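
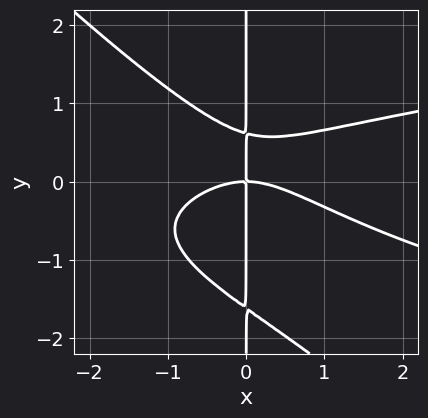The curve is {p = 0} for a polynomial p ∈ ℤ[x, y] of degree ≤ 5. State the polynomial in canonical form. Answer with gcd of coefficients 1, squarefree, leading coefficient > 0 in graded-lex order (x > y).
The degree is 4 — the shape is more complex than any degree-3 curve.
Checking where it meets the axes: it crosses the x-axis at the gridline x = 0; every point of the y-axis in the box is on the curve.
Solving for integer coefficients yields p as stated.

2*x^2*y^2 + 2*x*y^3 - x^3 + 2*x*y^2 - 2*x*y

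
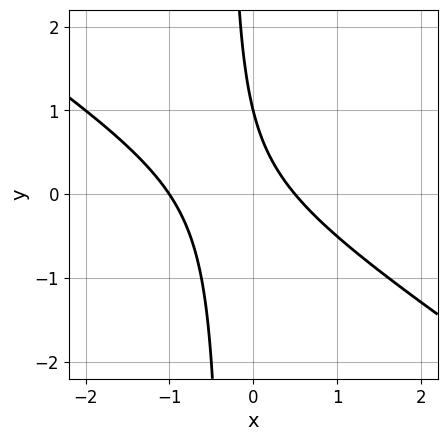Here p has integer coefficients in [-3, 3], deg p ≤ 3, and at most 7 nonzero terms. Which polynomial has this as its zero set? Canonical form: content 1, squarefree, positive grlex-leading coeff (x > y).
2*x^2 + 3*x*y + x + y - 1

First, deg p = 2.
Then, reading off the gridlines: it crosses the x-axis at the gridline x = -1; it meets the y-axis at y = 1 (among the integer gridlines).
Finally, the integer polynomial consistent with all of this is the stated p.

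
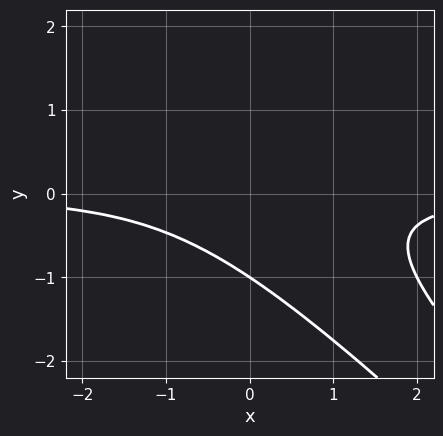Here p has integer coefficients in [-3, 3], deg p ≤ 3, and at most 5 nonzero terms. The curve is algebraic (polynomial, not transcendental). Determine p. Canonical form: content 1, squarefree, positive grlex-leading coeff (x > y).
(a) The degree is 3 — the shape is more complex than any degree-2 curve.
(b) Observable constraints: one y-axis crossing is at y = -1; the curve avoids every integer x-axis point in the box.
(c) Together with the visible shape, these determine p as stated.

x^2*y + 2*x*y^2 + y^3 + 1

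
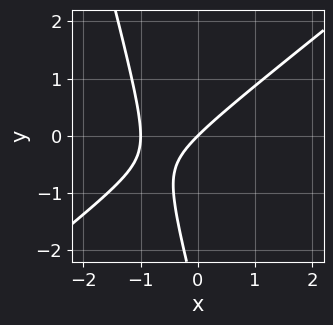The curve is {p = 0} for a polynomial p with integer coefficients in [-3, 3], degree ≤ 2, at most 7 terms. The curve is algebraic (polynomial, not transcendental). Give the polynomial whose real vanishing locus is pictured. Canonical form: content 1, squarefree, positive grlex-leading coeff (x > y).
3*x^2 - 3*x*y - y^2 + 3*x - 3*y

First, degree: the shape is more complex than any degree-1 curve, so deg p = 2.
Next, observable constraints: it crosses the y-axis at the gridline y = 0; among the integer gridlines, it crosses the x-axis at x ∈ {-1, 0}.
Finally, these observations pin down the coefficients.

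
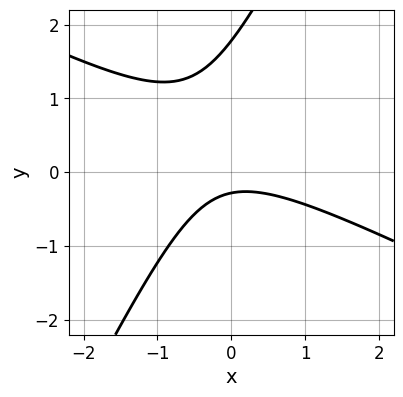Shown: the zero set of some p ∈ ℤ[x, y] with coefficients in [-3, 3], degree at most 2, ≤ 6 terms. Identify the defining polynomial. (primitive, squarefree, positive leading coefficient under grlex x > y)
First, the degree is 2 — the shape is more complex than any degree-1 curve.
Then, from the visible intercepts: it misses every integer gridline on the x-axis.
Finally, the integer polynomial consistent with all of this is the stated p.

2*x^2 + 3*x*y - 2*y^2 + 3*y + 1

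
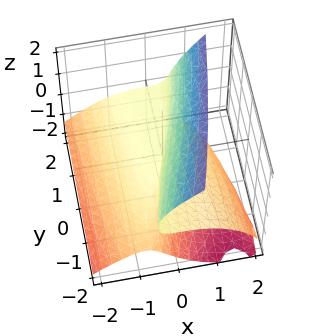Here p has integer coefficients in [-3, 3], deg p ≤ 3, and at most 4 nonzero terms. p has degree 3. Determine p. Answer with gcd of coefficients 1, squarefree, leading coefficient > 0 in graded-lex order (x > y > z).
x^3 - z^3 + 3*x*z - y*z

1. The degree is 3 — no degree-2 surface has this shape.
2. From the visible intercepts: every point of the y-axis in the box is on the surface; it crosses the x-axis at the gridline x = 0; it crosses the z-axis at the gridline z = 0.
3. These observations pin down the coefficients.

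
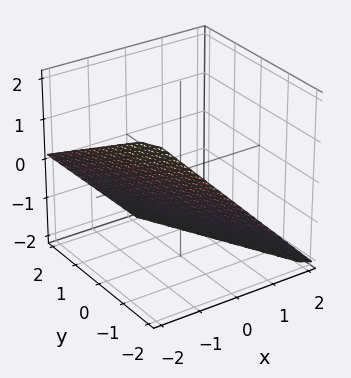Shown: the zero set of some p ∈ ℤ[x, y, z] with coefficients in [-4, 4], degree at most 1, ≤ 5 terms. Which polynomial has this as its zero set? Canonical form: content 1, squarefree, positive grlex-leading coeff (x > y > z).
2*x + y + 2*z + 2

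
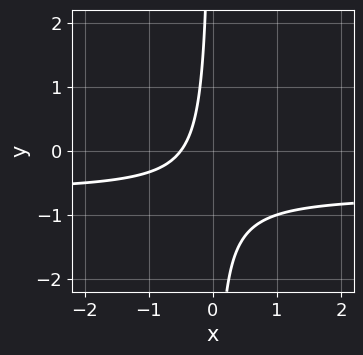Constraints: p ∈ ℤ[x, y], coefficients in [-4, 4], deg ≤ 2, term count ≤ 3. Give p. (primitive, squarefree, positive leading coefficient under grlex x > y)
(a) Degree: the shape is more complex than any degree-1 curve, so deg p = 2.
(b) Checking where it meets the axes: it misses every integer gridline on the y-axis.
(c) Putting this together gives p.

3*x*y + 2*x + 1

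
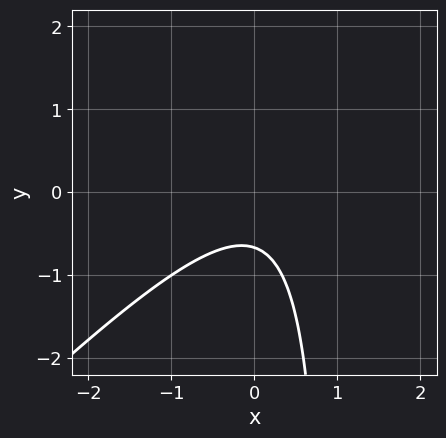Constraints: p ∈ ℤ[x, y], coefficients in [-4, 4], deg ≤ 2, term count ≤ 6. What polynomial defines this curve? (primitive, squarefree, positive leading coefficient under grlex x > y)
3*x^2 - 3*x*y - x + 3*y + 2

The degree is 2 — a generic line meets the curve in up to 2 points.
From the visible intercepts: it misses every integer gridline on the x-axis.
These observations pin down the coefficients.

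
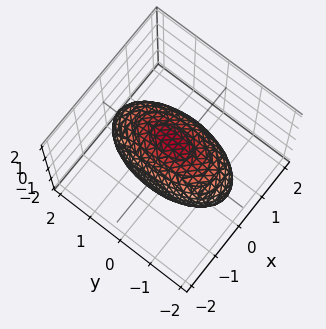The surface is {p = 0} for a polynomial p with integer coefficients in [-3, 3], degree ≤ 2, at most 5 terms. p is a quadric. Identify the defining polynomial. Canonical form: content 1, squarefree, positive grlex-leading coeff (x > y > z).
1. deg p = 2.
2. Symmetries: it's symmetric under x → −x, forcing even powers of x; mirror symmetry y ↦ −y ⇒ only even powers of y; it's symmetric under z → −z, forcing even powers of z.
3. Observable constraints: among the integer gridlines, it crosses the x-axis at x ∈ {-1, 1}.
4. Putting this together gives p.

3*x^2 + y^2 + 2*z^2 - 3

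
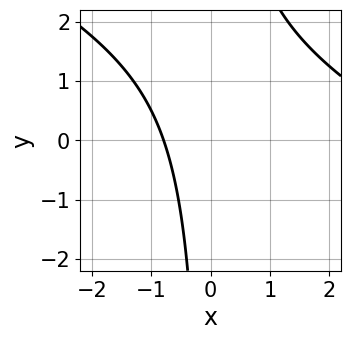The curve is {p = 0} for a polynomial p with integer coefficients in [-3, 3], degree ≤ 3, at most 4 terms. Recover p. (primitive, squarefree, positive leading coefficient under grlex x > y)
(a) deg p = 2.
(b) From the axis intercepts and sections: no y-intercept at any integer in the box.
(c) Matching integer coefficients to the picture gives p.

x^2 + 2*x*y - 3*x - 3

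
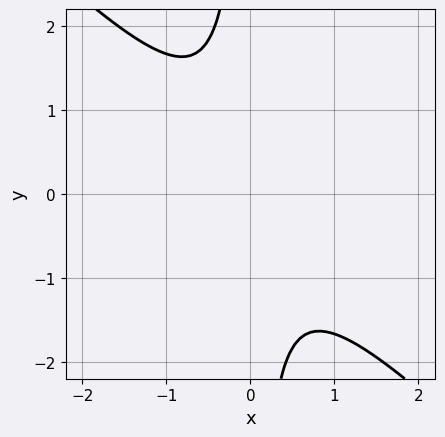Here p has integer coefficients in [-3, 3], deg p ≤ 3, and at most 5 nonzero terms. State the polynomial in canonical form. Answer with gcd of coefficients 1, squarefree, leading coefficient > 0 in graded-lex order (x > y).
(a) Degree: a generic line meets the curve in up to 2 points, so deg p = 2.
(b) Against the integer gridlines: the curve avoids every integer x-axis point in the box; it misses every integer gridline on the y-axis.
(c) These observations pin down the coefficients.

3*x^2 + 3*x*y + 2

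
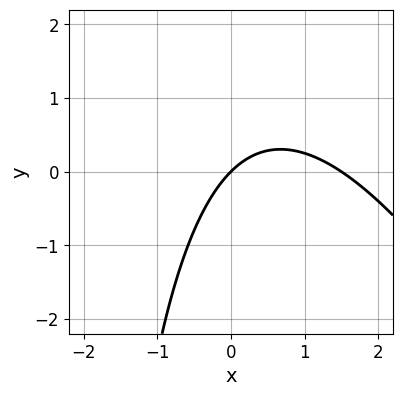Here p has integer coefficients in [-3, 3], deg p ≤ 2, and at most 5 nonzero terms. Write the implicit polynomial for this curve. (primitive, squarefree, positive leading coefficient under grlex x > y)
2*x^2 + x*y - 3*x + 3*y

The degree is 2 — the shape is more complex than any degree-1 curve.
Checking where it meets the axes: it crosses the x-axis at the gridline x = 0; it crosses the y-axis at the gridline y = 0.
Putting this together gives p.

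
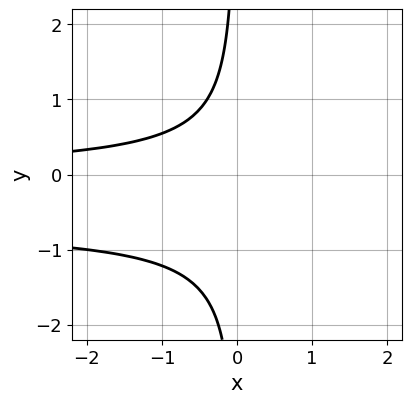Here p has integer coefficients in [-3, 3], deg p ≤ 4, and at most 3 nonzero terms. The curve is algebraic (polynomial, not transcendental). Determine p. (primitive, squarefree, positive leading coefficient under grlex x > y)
3*x*y^2 + 2*x*y + 2

The degree is 3 — the shape is more complex than any degree-2 curve.
Against the integer gridlines: it misses every integer gridline on the x-axis; no y-intercept at any integer in the box.
These observations pin down the coefficients.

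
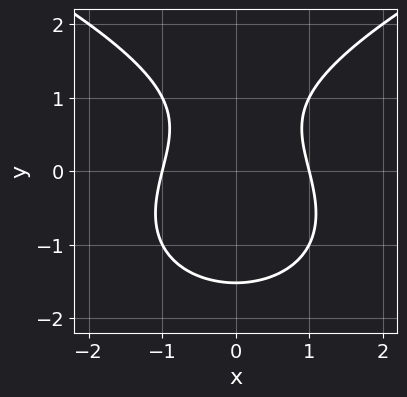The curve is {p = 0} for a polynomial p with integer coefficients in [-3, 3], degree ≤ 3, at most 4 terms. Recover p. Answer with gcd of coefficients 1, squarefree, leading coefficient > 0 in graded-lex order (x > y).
y^3 - 2*x^2 - y + 2

(a) deg p = 3.
(b) Symmetries: it's symmetric under x → −x, forcing even powers of x.
(c) Reading off the gridlines: among the integer gridlines, it crosses the x-axis at x ∈ {-1, 1}.
(d) Putting this together gives p.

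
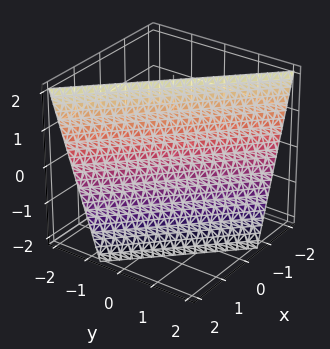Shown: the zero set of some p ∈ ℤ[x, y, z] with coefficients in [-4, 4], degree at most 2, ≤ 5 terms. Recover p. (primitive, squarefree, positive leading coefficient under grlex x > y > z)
(a) deg p = 1. The surface is flat (a plane).
(b) From the axis intercepts and sections: it meets the z-axis at z = 2 (among the integer gridlines).
(c) Matching integer coefficients to the picture gives p.

3*x + 3*y + z - 2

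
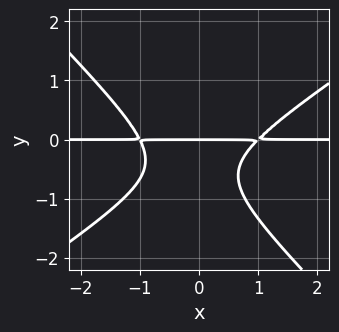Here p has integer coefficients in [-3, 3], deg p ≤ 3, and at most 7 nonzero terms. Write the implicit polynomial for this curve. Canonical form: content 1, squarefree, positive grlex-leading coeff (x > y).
2*x^2*y - x*y^2 - 3*y^3 - 3*y^2 - 2*y

Degree: no degree-2 curve has this shape, so deg p = 3.
Reading off the gridlines: the visible x-axis segment lies entirely on the curve; it crosses the y-axis at the gridline y = 0.
Solving for integer coefficients yields p as stated.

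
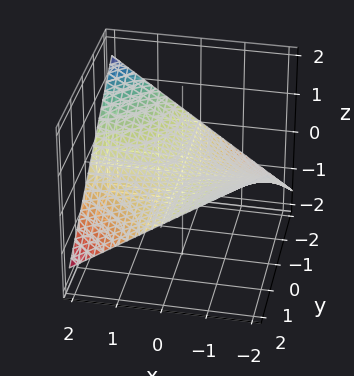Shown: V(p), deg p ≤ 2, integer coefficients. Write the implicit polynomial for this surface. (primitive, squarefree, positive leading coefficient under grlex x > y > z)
x*y + 3*z

1. Degree: a hyperbolic paraboloid; a quadric, so deg p = 2.
2. From the axis intercepts and sections: the visible y-axis segment lies entirely on the surface; it crosses the z-axis at the gridline z = 0; every point of the x-axis in the box is on the surface.
3. The integer polynomial consistent with all of this is the stated p.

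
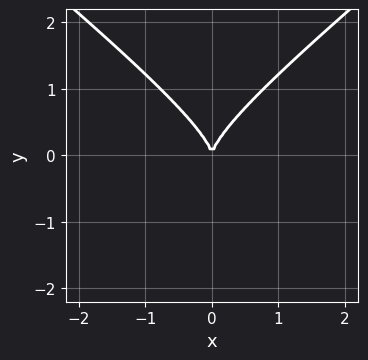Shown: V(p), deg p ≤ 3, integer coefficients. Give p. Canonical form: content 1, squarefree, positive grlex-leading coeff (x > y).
2*x^2*y - 3*y^3 + 3*x^2

First, deg p = 3. The shape is more complex than any degree-2 curve.
Next, symmetries: mirror symmetry x ↦ −x ⇒ only even powers of x.
Then, against the integer gridlines: it crosses the x-axis at the gridline x = 0; it crosses the y-axis at the gridline y = 0.
Finally, solving for integer coefficients yields p as stated.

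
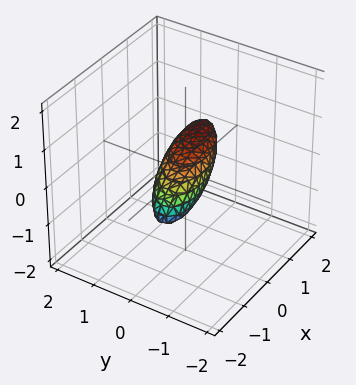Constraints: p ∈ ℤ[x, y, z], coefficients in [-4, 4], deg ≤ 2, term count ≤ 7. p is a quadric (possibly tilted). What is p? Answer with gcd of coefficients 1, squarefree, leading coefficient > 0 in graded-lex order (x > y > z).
x^2 - x*y - 2*x*z + 3*y^2 + 3*z^2 - 1

deg p = 2.
From the visible intercepts: the x-axis gridline crossings are at x ∈ {-1, 1}.
The integer polynomial consistent with all of this is the stated p.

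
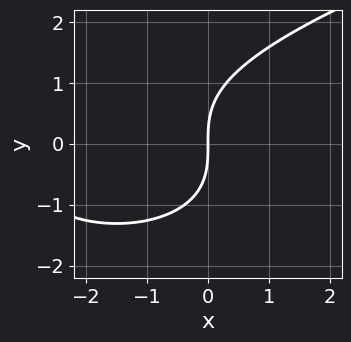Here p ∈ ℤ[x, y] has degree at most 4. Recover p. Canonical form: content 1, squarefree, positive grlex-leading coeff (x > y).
First, the degree is 3 — a generic line meets the curve in up to 3 points.
Next, observable constraints: it crosses the y-axis at the gridline y = 0; it crosses the x-axis at the gridline x = 0.
Finally, putting this together gives p.

y^3 - x^2 - 3*x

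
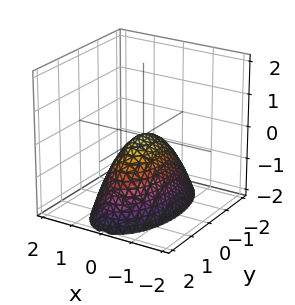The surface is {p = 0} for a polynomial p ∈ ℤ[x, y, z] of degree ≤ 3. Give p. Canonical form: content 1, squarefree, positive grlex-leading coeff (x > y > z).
3*x^2 + y^2 + 2*z

(a) Degree: a paraboloid; a quadric, so deg p = 2.
(b) Symmetries: it's symmetric under y → −y, forcing even powers of y; mirror symmetry x ↦ −x ⇒ only even powers of x.
(c) From the axis intercepts and sections: it meets the z-axis at z = 0 (among the integer gridlines); it meets the y-axis at y = 0 (among the integer gridlines); it crosses the x-axis at the gridline x = 0.
(d) The integer polynomial consistent with all of this is the stated p.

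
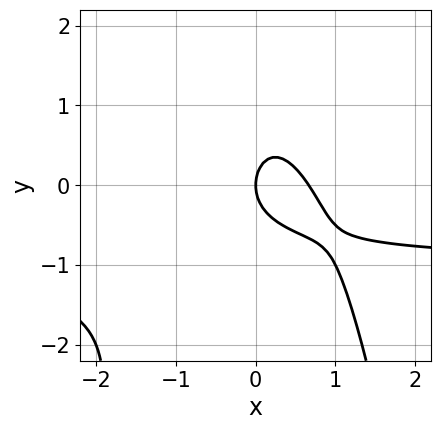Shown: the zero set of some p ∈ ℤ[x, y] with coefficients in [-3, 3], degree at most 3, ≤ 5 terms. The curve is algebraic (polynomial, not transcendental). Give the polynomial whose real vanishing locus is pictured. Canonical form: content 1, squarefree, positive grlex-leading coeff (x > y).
The degree is 3 — a generic line meets the curve in up to 3 points.
From the visible intercepts: one x-axis crossing is at x = 0; one y-axis crossing is at y = 0.
These observations pin down the coefficients.

3*x^2*y + 3*x^2 + 2*y^2 - 2*x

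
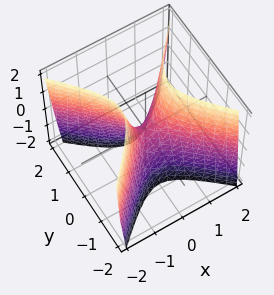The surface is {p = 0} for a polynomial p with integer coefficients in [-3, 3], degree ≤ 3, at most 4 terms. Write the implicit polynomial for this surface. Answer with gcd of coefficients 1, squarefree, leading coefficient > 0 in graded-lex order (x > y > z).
3*x^2 - 3*y^2 - z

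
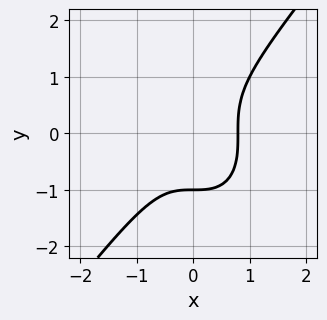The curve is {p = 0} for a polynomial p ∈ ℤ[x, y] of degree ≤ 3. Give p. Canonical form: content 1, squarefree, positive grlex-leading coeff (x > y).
2*x^3 - y^3 - 1

(a) Degree: the shape is more complex than any degree-2 curve, so deg p = 3.
(b) Observable constraints: it crosses the y-axis at the gridline y = -1.
(c) Together with the visible shape, these determine p as stated.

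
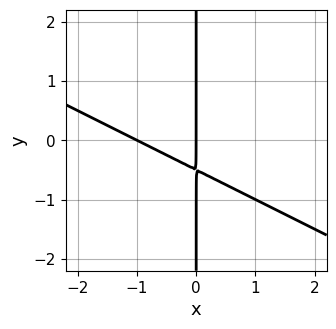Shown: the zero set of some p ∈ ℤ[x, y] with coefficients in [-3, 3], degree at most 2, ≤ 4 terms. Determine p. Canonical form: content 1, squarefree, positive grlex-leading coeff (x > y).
x^2 + 2*x*y + x

deg p = 2. A generic line meets the curve in up to 2 points.
From the visible intercepts: the visible y-axis segment lies entirely on the curve; among the integer gridlines, it crosses the x-axis at x ∈ {-1, 0}.
Putting this together gives p.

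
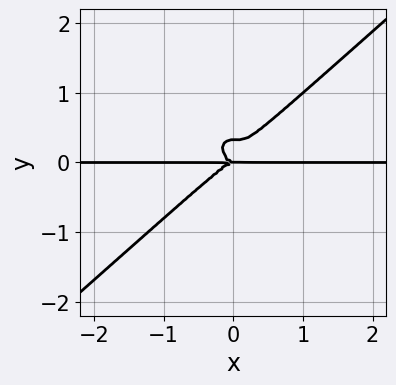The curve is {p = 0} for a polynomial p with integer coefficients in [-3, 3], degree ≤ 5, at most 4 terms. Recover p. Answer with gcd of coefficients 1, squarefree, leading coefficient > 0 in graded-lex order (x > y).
3*x^3*y - x^2*y^2 - 3*y^4 + y^3

Degree: the shape is more complex than any degree-3 curve, so deg p = 4.
Against the integer gridlines: the visible x-axis segment lies entirely on the curve; one y-axis crossing is at y = 0.
Together with the visible shape, these determine p as stated.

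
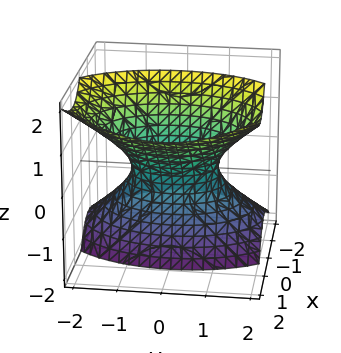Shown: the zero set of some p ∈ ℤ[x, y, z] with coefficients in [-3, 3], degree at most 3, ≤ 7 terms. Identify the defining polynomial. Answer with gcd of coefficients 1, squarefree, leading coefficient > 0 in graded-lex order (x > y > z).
deg p = 2. A generic line meets the surface in up to 2 points.
Reading off the gridlines: the y-axis gridline crossings are at y ∈ {-1, 1}; it misses every integer gridline on the z-axis.
The integer polynomial consistent with all of this is the stated p.

2*x^2 - 2*x*z + y^2 - z^2 - 1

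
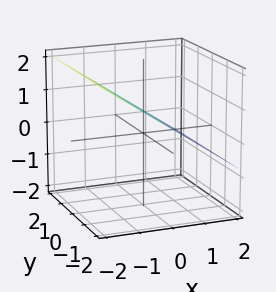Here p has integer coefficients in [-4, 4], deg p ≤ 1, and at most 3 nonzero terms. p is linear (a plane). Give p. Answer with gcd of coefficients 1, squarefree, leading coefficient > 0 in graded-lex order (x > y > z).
2*x + 3*z - 2

First, degree: the surface is flat (a plane), so deg p = 1.
Then, from the visible intercepts: it meets the x-axis at x = 1 (among the integer gridlines); the surface avoids every integer y-axis point in the box.
Finally, solving for integer coefficients yields p as stated.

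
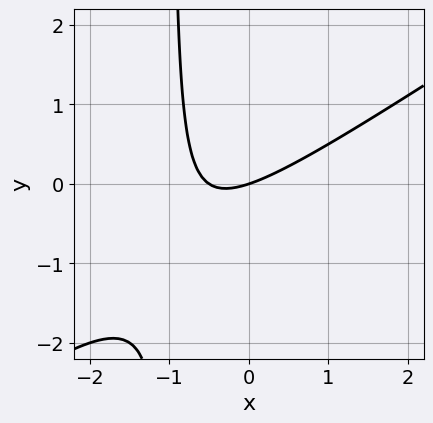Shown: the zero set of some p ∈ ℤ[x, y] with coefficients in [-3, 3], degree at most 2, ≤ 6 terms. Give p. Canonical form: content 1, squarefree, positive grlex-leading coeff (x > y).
2*x^2 - 3*x*y + x - 3*y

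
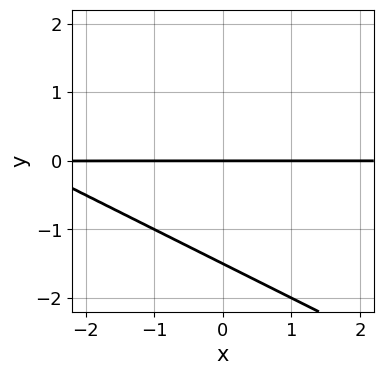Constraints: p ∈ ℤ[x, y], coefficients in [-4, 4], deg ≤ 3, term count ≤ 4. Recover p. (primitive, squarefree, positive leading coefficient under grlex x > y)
First, the degree is 2 — a generic line meets the curve in up to 2 points.
Next, reading off the gridlines: it crosses the y-axis at the gridline y = 0; every point of the x-axis in the box is on the curve.
Finally, these observations pin down the coefficients.

x*y + 2*y^2 + 3*y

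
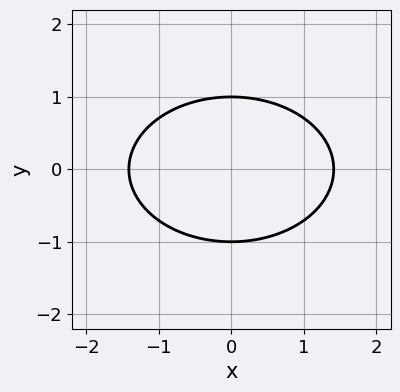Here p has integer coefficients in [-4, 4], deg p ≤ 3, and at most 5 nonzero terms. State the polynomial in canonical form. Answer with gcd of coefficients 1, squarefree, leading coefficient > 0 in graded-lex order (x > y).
x^2 + 2*y^2 - 2

1. The degree is 2 — no degree-1 curve has this shape.
2. Symmetries: the y ↦ −y reflection is a symmetry, so y appears only in even powers; it's symmetric under x → −x, forcing even powers of x.
3. Checking where it meets the axes: the y-axis gridline crossings are at y ∈ {-1, 1}.
4. Fitting integer coefficients to these (and the overall shape) gives p.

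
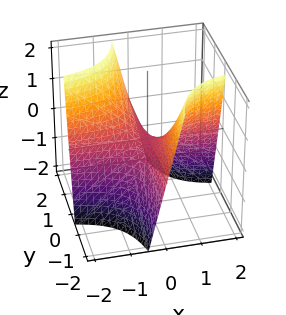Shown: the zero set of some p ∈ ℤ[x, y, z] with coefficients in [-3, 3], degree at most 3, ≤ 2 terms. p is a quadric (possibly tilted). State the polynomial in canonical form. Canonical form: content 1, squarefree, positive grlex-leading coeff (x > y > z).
(a) deg p = 2. No degree-1 surface has this shape.
(b) Checking where it meets the axes: one z-axis crossing is at z = 0; the visible y-axis segment lies entirely on the surface; every point of the x-axis in the box is on the surface.
(c) Solving for integer coefficients yields p as stated.

2*x*y + z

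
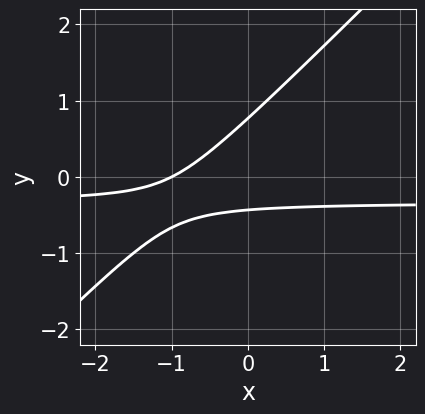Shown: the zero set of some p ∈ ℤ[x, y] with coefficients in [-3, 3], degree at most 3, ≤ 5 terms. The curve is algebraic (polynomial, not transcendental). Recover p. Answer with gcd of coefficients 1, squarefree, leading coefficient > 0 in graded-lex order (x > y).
3*x*y - 3*y^2 + x + y + 1

First, deg p = 2. No degree-1 curve has this shape.
Then, against the integer gridlines: one x-axis crossing is at x = -1.
Finally, these observations pin down the coefficients.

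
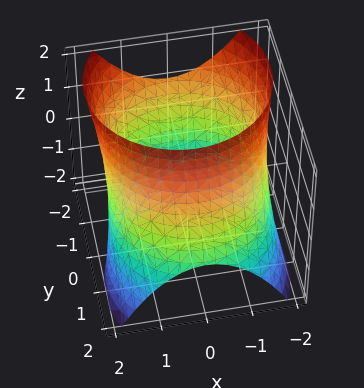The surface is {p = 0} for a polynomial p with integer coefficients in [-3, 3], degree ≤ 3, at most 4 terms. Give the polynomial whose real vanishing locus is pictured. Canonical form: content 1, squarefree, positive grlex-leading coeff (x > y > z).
x^2 + y^2 + y*z - 3

First, the degree is 2 — no degree-1 surface has this shape.
Then, from the visible intercepts: no z-intercept at any integer in the box.
Finally, the integer polynomial consistent with all of this is the stated p.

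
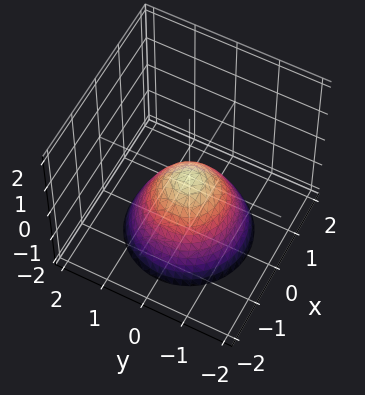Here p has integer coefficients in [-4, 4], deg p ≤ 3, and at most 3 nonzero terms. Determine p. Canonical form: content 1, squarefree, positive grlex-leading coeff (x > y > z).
x^2 + y^2 + z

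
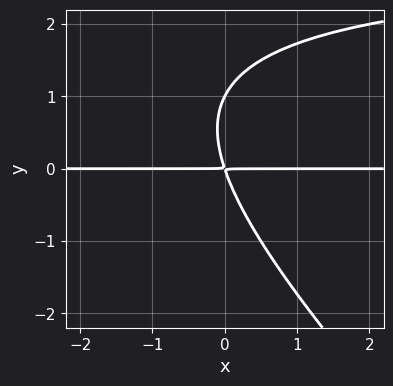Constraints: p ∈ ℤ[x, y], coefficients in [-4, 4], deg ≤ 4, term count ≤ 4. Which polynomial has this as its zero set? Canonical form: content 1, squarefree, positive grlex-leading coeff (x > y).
First, the degree is 3 — the shape is more complex than any degree-2 curve.
Then, observable constraints: every point of the x-axis in the box is on the curve; it meets the y-axis at y = 1 (among the integer gridlines).
Finally, solving for integer coefficients yields p as stated.

x*y^2 + y^3 - 3*x*y - y^2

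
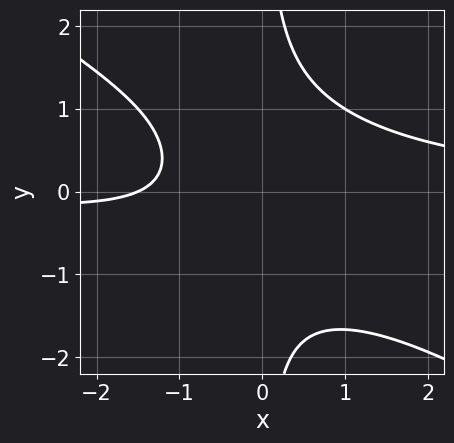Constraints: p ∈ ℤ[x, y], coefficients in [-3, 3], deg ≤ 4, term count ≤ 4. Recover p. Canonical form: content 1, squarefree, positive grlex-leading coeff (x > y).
2*x^2*y + 3*x*y^2 - 2*x - 3

First, degree: a generic line meets the curve in up to 3 points, so deg p = 3.
Then, observable constraints: the curve avoids every integer y-axis point in the box.
Finally, solving for integer coefficients yields p as stated.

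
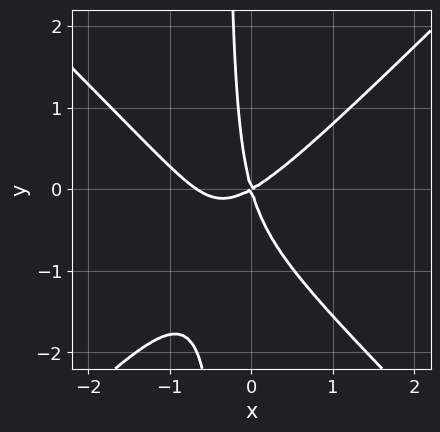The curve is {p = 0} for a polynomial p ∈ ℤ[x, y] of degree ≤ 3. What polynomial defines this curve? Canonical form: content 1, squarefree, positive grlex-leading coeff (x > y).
1. The degree is 3 — the shape is more complex than any degree-2 curve.
2. Against the integer gridlines: it crosses the y-axis at the gridline y = 0; it meets the x-axis at x = 0 (among the integer gridlines).
3. These observations pin down the coefficients.

3*x^3 - 3*x*y^2 + 2*x^2 - 3*x*y - y^2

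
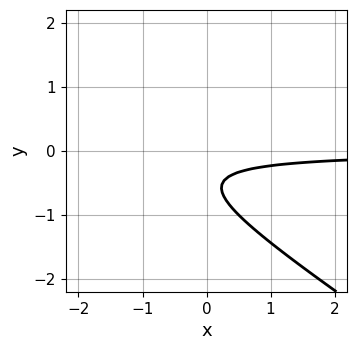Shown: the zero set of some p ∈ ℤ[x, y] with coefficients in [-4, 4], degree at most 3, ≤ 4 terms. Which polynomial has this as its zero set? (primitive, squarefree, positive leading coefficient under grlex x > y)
2*x*y + 3*y^2 + 3*y + 1

The degree is 2 — the shape is more complex than any degree-1 curve.
Against the integer gridlines: no y-intercept at any integer in the box; it misses every integer gridline on the x-axis.
Fitting integer coefficients to these (and the overall shape) gives p.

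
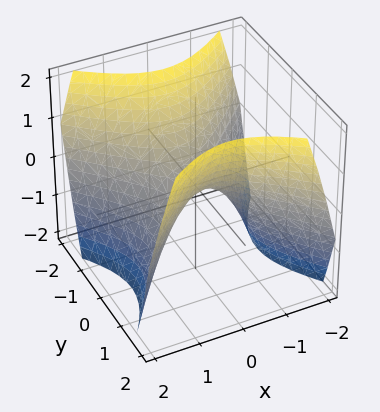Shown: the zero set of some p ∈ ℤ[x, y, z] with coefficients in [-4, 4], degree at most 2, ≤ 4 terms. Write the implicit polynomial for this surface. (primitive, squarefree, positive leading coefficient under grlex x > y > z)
x^2 - y^2 + z

First, deg p = 2. A hyperbolic paraboloid; a quadric.
Next, symmetries: the y ↦ −y reflection is a symmetry, so y appears only in even powers; mirror symmetry x ↦ −x ⇒ only even powers of x.
Next, checking where it meets the axes: it meets the z-axis at z = 0 (among the integer gridlines); one x-axis crossing is at x = 0; it crosses the y-axis at the gridline y = 0.
Finally, these observations pin down the coefficients.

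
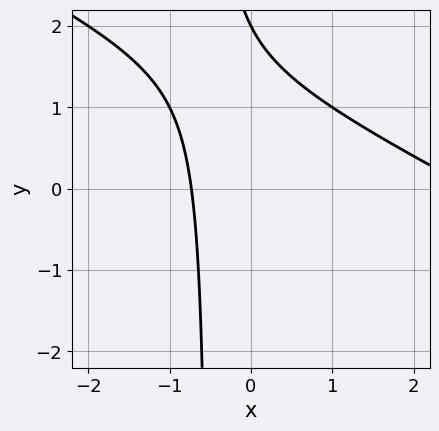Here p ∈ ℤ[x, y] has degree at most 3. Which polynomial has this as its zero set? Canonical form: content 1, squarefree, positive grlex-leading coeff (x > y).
x^2 + 2*x*y - 2*x + y - 2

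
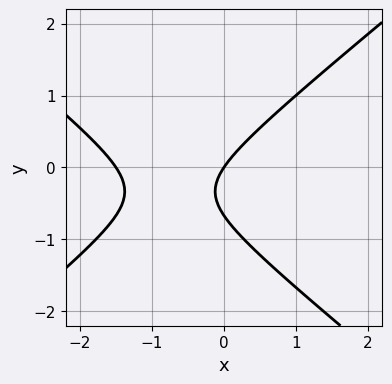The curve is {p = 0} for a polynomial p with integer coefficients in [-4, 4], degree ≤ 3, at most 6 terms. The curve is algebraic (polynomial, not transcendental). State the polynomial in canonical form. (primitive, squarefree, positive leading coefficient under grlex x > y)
2*x^2 - 3*y^2 + 3*x - 2*y

First, degree: a generic line meets the curve in up to 2 points, so deg p = 2.
Next, reading off the gridlines: one y-axis crossing is at y = 0; it crosses the x-axis at the gridline x = 0.
Finally, fitting integer coefficients to these (and the overall shape) gives p.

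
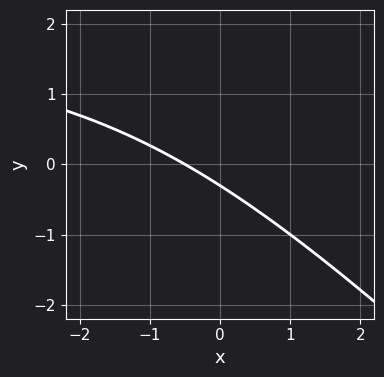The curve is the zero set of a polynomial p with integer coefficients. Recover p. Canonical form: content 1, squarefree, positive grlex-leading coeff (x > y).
The degree is 2 — a generic line meets the curve in up to 2 points.
The integer polynomial consistent with all of this is the stated p.

x*y + y^2 - 2*x - 3*y - 1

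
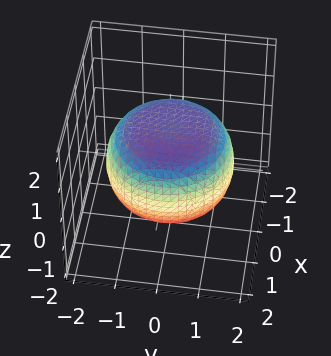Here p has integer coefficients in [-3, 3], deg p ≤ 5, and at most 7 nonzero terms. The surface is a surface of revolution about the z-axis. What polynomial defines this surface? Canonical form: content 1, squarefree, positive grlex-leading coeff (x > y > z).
x^4 + 2*x^2*y^2 + y^4 - x^2 - y^2 + 3*z^2 - 3

The degree is 4 — the shape is more complex than any degree-3 surface.
Symmetries: every cross-section ⟂ z is a circle, so x, y appear only via x² + y².
Checking where it meets the axes: a circular section at z = 0 has radius between 1 and 2; the z-axis gridline crossings are at z ∈ {-1, 1}.
Together with the visible shape, these determine p as stated.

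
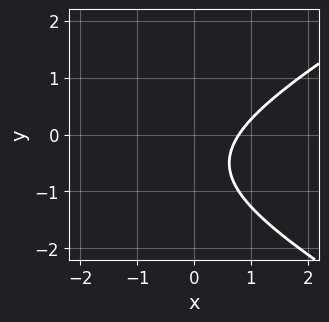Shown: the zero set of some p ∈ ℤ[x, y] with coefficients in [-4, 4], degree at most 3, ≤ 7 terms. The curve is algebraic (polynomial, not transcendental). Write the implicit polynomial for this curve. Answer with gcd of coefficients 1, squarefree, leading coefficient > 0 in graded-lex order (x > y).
x^2 - 3*y^2 + 3*x - 3*y - 3

(a) deg p = 2.
(b) From the axis intercepts and sections: it misses every integer gridline on the y-axis.
(c) Fitting integer coefficients to these (and the overall shape) gives p.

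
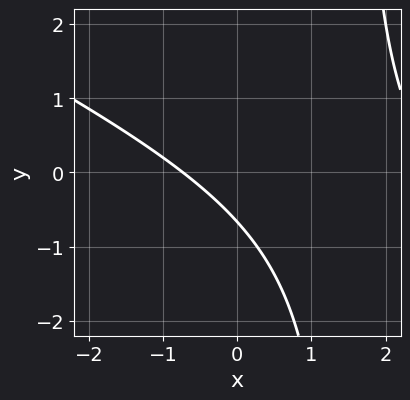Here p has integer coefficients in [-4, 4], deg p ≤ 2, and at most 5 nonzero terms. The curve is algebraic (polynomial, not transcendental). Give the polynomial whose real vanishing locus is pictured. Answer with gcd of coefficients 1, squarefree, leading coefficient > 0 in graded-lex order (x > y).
1. deg p = 2. No degree-1 curve has this shape.
2. Solving for integer coefficients yields p as stated.

x^2 + 2*x*y - 2*x - 3*y - 2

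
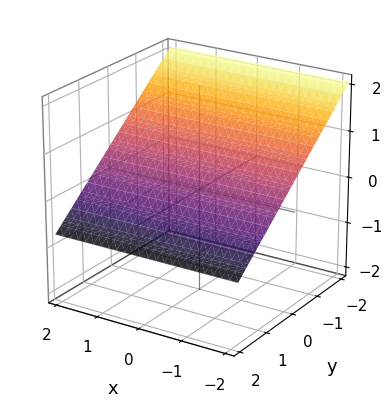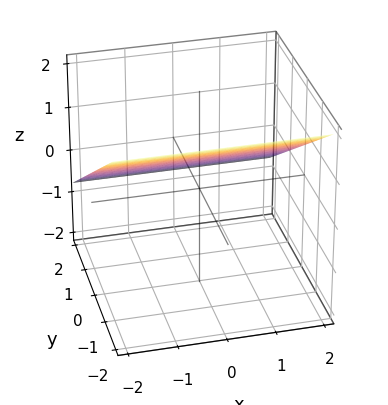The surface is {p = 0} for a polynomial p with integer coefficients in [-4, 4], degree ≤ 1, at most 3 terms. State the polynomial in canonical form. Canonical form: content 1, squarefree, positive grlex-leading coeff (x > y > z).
2*y + 3*z - 2

(a) The degree is 1 — the surface is flat (a plane).
(b) Reading off the gridlines: it crosses the y-axis at the gridline y = 1; no x-intercept at any integer in the box.
(c) Putting this together gives p.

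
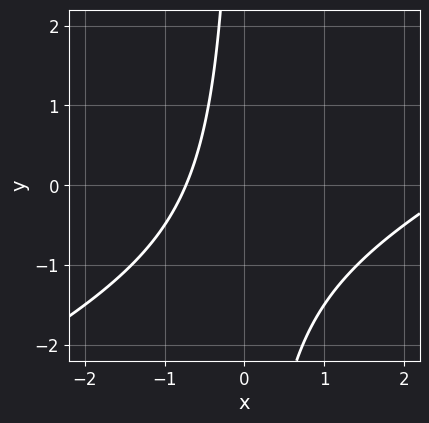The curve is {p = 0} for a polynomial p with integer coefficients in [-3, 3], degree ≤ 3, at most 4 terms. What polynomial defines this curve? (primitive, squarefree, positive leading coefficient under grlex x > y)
x^2 - 2*x*y - 2*x - 2

deg p = 2. No degree-1 curve has this shape.
From the axis intercepts and sections: the curve avoids every integer y-axis point in the box.
Matching integer coefficients to the picture gives p.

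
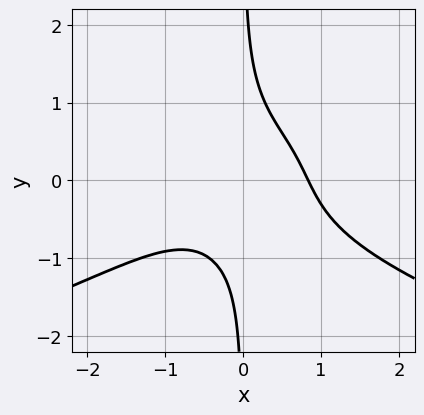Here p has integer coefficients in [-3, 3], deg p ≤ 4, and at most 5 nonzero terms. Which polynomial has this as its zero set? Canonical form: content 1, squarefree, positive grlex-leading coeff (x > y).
3*x*y^3 + 2*x^3 + 3*x*y + x - 2

Degree: a generic line meets the curve in up to 4 points, so deg p = 4.
Against the integer gridlines: it misses every integer gridline on the y-axis.
Together with the visible shape, these determine p as stated.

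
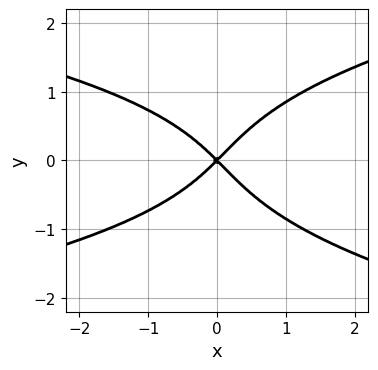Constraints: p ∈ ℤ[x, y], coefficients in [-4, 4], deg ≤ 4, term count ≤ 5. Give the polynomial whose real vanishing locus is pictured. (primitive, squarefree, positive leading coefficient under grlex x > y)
3*y^4 - x*y^2 - 3*x^2 + 3*y^2

Degree: a generic line meets the curve in up to 4 points, so deg p = 4.
Symmetries: it's symmetric under y → −y, forcing even powers of y.
Observable constraints: it meets the x-axis at x = 0 (among the integer gridlines); it crosses the y-axis at the gridline y = 0.
Putting this together gives p.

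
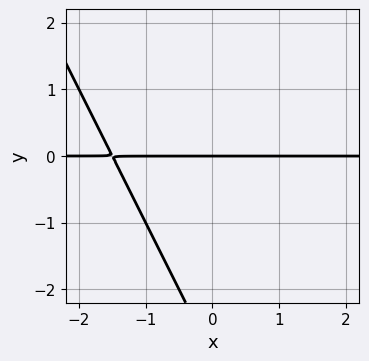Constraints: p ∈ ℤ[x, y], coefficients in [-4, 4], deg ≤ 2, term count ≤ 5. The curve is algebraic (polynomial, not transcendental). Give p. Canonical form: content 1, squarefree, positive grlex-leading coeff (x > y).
2*x*y + y^2 + 3*y

1. deg p = 2. The shape is more complex than any degree-1 curve.
2. Checking where it meets the axes: it crosses the y-axis at the gridline y = 0; the visible x-axis segment lies entirely on the curve.
3. Fitting integer coefficients to these (and the overall shape) gives p.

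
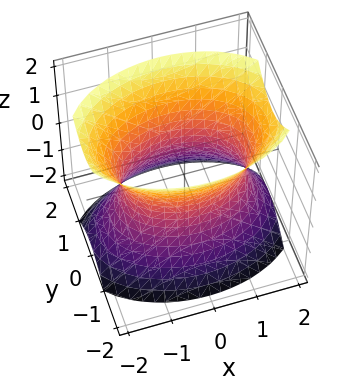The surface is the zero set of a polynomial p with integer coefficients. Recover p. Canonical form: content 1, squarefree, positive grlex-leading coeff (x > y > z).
1. Degree: an hourglass — one-sheet hyperboloid; a quadric, so deg p = 2.
2. Symmetries: the x ↦ −x reflection is a symmetry, so x appears only in even powers; mirror symmetry z ↦ −z ⇒ only even powers of z; the y ↦ −y reflection is a symmetry, so y appears only in even powers.
3. Reading off the gridlines: among the integer gridlines, it crosses the y-axis at y ∈ {-1, 1}; no z-intercept at any integer in the box.
4. Together with the visible shape, these determine p as stated.

x^2 + 2*y^2 - z^2 - 2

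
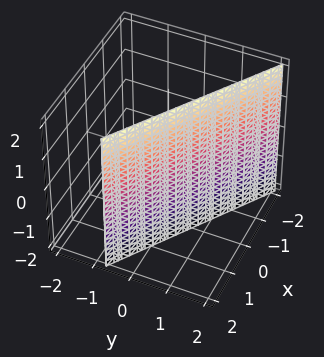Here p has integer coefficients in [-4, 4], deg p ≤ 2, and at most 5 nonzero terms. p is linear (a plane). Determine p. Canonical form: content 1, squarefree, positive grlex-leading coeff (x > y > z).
2*x + 3*y - 2

(a) The degree is 1 — every cross-section is a straight line — this is a plane.
(b) Reading off the gridlines: the surface avoids every integer z-axis point in the box; it crosses the x-axis at the gridline x = 1.
(c) Together with the visible shape, these determine p as stated.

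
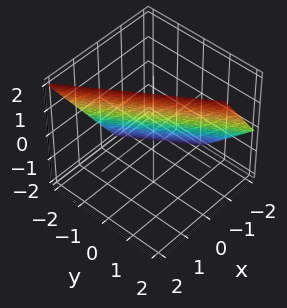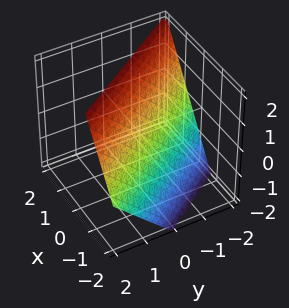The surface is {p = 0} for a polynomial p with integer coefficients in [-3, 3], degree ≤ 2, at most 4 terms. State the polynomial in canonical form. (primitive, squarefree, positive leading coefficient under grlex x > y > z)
1. The degree is 1 — every cross-section is a straight line — this is a plane.
2. Against the integer gridlines: it meets the z-axis at z = 1 (among the integer gridlines); it meets the y-axis at y = -1 (among the integer gridlines).
3. The integer polynomial consistent with all of this is the stated p.

3*x + 2*y - 2*z + 2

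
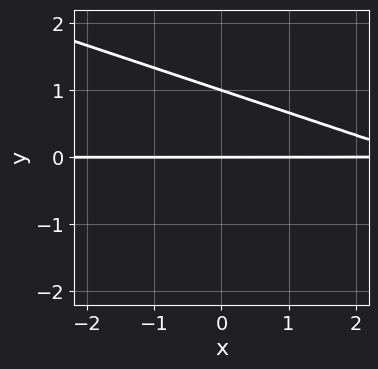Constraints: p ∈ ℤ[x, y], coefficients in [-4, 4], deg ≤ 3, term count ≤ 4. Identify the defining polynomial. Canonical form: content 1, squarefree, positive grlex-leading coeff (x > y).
x*y + 3*y^2 - 3*y

1. Degree: no degree-1 curve has this shape, so deg p = 2.
2. Against the integer gridlines: the visible x-axis segment lies entirely on the curve; among the integer gridlines, it crosses the y-axis at y ∈ {0, 1}.
3. Together with the visible shape, these determine p as stated.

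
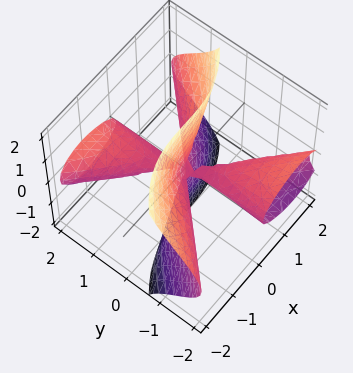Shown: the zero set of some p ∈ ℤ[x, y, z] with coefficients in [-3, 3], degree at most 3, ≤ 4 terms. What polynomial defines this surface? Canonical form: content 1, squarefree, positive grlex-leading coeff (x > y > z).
There are 2 components. They look like related sheets of one shape, so recover p as a whole.
deg p = 3. No degree-2 surface has this shape.
From the visible intercepts: it crosses the x-axis at the gridline x = 0; the visible z-axis segment lies entirely on the surface; the visible y-axis segment lies entirely on the surface.
Assembling these constraints gives the stated polynomial.

x^3 - x*y^2 - 3*y*z^2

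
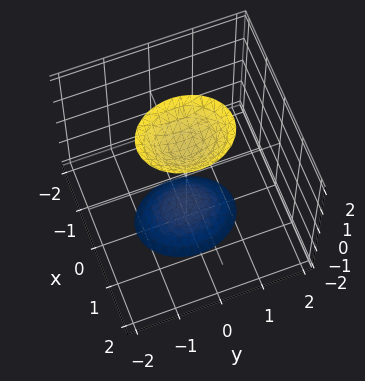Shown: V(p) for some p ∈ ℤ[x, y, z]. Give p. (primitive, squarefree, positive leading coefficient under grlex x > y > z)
3*x^2 + 2*y^2 - z^2 + 2

1. The picture has 2 separate pieces. Treating them together as one polynomial.
2. The degree is 2 — two sheets facing apart; a quadric.
3. Symmetries: the z ↦ −z reflection is a symmetry, so z appears only in even powers; mirror symmetry y ↦ −y ⇒ only even powers of y; mirror symmetry x ↦ −x ⇒ only even powers of x.
4. Checking where it meets the axes: it misses every integer gridline on the y-axis; the surface avoids every integer x-axis point in the box.
5. The integer polynomial consistent with all of this is the stated p.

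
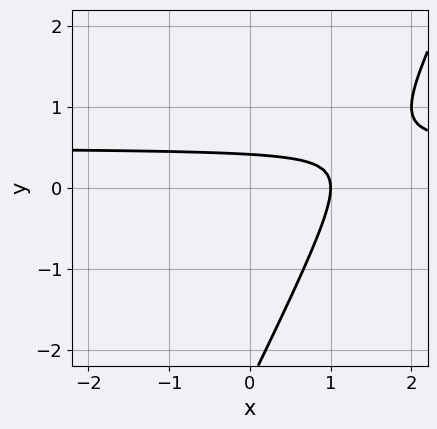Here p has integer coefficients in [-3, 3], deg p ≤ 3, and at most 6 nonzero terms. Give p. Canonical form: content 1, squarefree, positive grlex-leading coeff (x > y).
1. Degree: a generic line meets the curve in up to 2 points, so deg p = 2.
2. From the axis intercepts and sections: it crosses the x-axis at the gridline x = 1.
3. These observations pin down the coefficients.

2*x*y - y^2 - x - 2*y + 1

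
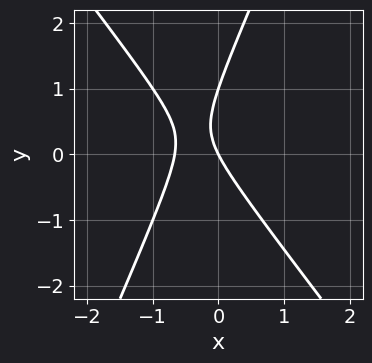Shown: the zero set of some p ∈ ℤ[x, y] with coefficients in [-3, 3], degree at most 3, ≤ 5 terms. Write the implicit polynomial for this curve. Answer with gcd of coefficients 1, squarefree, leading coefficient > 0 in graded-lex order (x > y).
3*x^2 + x*y - y^2 + 2*x + y

First, the degree is 2 — the shape is more complex than any degree-1 curve.
Next, reading off the gridlines: one x-axis crossing is at x = 0; among the integer gridlines, it crosses the y-axis at y ∈ {0, 1}.
Finally, together with the visible shape, these determine p as stated.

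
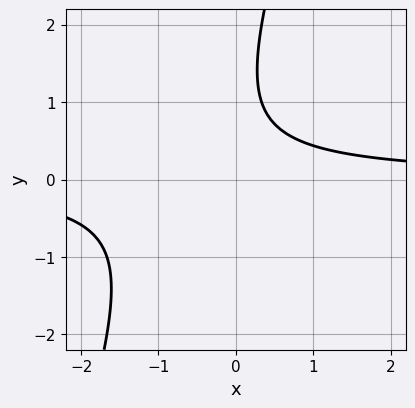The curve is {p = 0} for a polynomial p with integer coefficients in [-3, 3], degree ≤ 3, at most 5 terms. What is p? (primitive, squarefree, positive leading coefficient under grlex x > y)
First, degree: the shape is more complex than any degree-1 curve, so deg p = 2.
Next, from the visible intercepts: the curve avoids every integer x-axis point in the box; no y-intercept at any integer in the box.
Finally, putting this together gives p.

3*x*y - y^2 + 2*y - 2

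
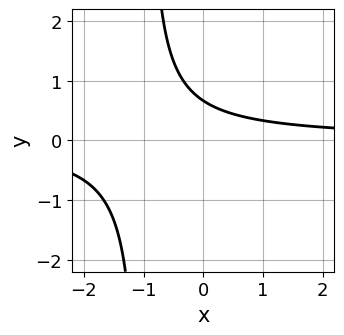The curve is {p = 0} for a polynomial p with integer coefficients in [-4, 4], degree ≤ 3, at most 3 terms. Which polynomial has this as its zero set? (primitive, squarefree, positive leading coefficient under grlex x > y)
3*x*y + 3*y - 2

1. Degree: a generic line meets the curve in up to 2 points, so deg p = 2.
2. Against the integer gridlines: the curve avoids every integer x-axis point in the box.
3. Solving for integer coefficients yields p as stated.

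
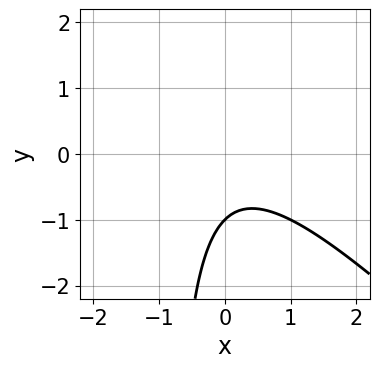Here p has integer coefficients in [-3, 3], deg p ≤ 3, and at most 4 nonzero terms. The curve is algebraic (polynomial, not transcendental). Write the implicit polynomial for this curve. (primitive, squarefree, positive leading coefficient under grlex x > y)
x^2 + x*y + y + 1

First, degree: the shape is more complex than any degree-1 curve, so deg p = 2.
Next, reading off the gridlines: it misses every integer gridline on the x-axis; it meets the y-axis at y = -1 (among the integer gridlines).
Finally, together with the visible shape, these determine p as stated.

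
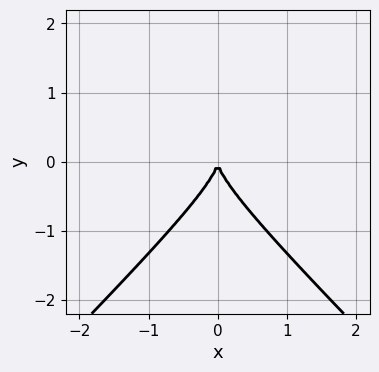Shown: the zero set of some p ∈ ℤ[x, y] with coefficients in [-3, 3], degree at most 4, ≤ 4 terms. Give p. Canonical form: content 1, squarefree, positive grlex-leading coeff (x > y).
x^2*y - y^3 - x^2

(a) The degree is 3 — no degree-2 curve has this shape.
(b) Symmetries: mirror symmetry x ↦ −x ⇒ only even powers of x.
(c) Reading off the gridlines: it crosses the x-axis at the gridline x = 0; it crosses the y-axis at the gridline y = 0.
(d) Matching integer coefficients to the picture gives p.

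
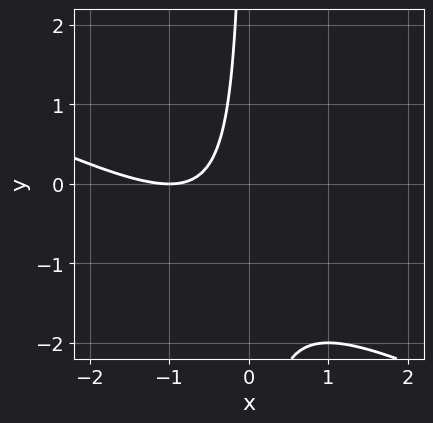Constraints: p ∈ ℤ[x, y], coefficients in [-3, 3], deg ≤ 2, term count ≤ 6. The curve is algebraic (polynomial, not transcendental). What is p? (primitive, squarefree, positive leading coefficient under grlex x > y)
1. deg p = 2. A generic line meets the curve in up to 2 points.
2. From the axis intercepts and sections: it meets the x-axis at x = -1 (among the integer gridlines); the curve avoids every integer y-axis point in the box.
3. Putting this together gives p.

x^2 + 2*x*y + 2*x + 1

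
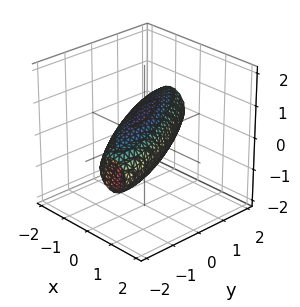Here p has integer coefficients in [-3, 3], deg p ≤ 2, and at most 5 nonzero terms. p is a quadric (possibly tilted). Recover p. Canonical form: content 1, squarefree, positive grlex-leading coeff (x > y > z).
Degree: no degree-1 surface has this shape, so deg p = 2.
Solving for integer coefficients yields p as stated.

3*x^2 + 3*x*y + y^2 + 3*z^2 - 2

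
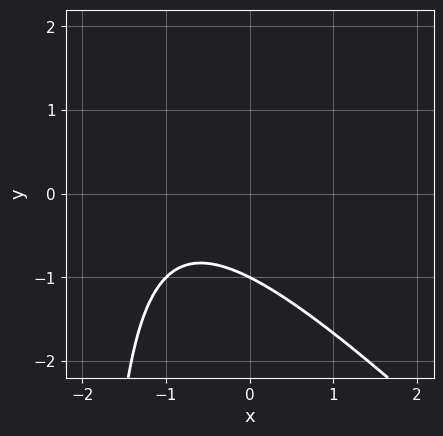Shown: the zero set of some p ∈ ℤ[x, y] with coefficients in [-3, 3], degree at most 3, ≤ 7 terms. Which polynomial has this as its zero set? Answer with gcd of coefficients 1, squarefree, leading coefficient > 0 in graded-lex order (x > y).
x^2 + x*y + 2*x + 2*y + 2

deg p = 2. A generic line meets the curve in up to 2 points.
From the visible intercepts: no x-intercept at any integer in the box; it meets the y-axis at y = -1 (among the integer gridlines).
Together with the visible shape, these determine p as stated.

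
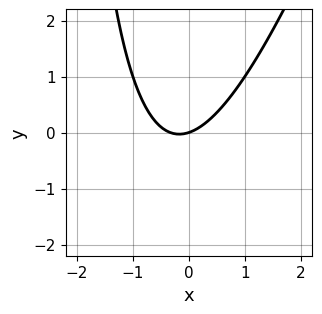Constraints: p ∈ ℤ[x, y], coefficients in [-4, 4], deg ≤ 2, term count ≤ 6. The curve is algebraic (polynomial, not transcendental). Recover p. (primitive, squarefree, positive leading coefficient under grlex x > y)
First, the degree is 2 — a generic line meets the curve in up to 2 points.
Next, from the visible intercepts: it crosses the y-axis at the gridline y = 0; it meets the x-axis at x = 0 (among the integer gridlines).
Finally, putting this together gives p.

3*x^2 - x*y + x - 3*y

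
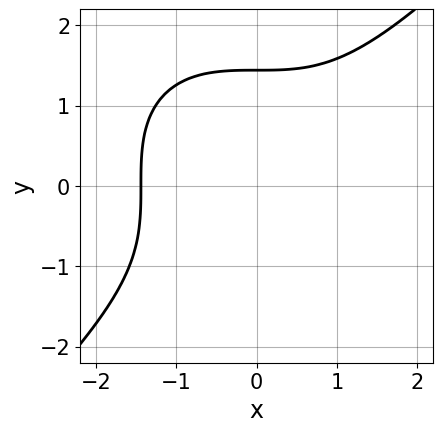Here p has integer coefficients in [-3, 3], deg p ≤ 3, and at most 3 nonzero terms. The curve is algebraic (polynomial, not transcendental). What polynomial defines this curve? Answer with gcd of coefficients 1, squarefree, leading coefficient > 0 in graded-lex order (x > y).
The degree is 3 — the shape is more complex than any degree-2 curve.
Matching integer coefficients to the picture gives p.

x^3 - y^3 + 3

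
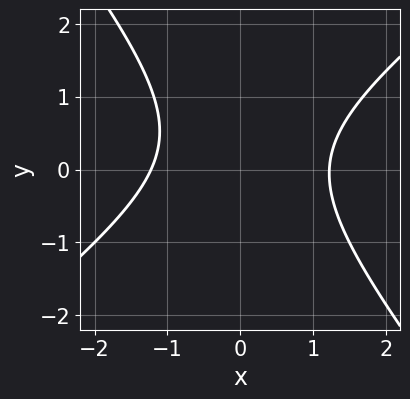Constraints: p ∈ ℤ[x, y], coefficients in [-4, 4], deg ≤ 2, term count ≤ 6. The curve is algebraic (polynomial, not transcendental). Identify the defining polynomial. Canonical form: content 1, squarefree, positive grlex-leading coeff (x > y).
2*x^2 - x*y - 2*y^2 + y - 3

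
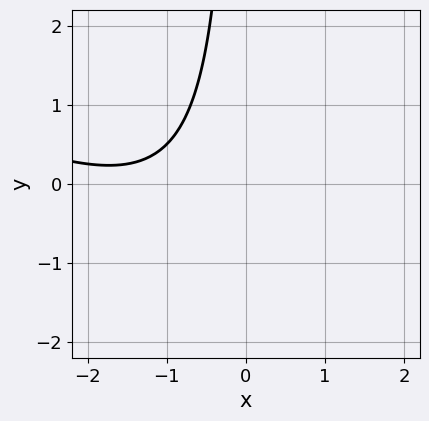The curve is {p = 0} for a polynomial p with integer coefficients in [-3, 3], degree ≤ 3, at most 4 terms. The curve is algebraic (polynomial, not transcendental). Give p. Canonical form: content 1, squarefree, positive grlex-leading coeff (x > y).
x^2 + 2*x*y + 3*x + 3

First, the degree is 2 — the shape is more complex than any degree-1 curve.
Then, checking where it meets the axes: it misses every integer gridline on the y-axis; it misses every integer gridline on the x-axis.
Finally, putting this together gives p.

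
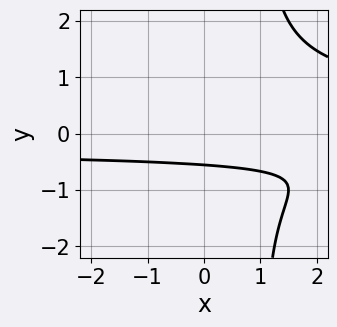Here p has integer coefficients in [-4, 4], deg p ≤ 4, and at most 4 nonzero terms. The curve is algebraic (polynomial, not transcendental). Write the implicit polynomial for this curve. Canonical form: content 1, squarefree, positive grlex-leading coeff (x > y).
2*x*y^3 - 2*y^3 - 3*y - 2

(a) The degree is 4 — a generic line meets the curve in up to 4 points.
(b) From the visible intercepts: no x-intercept at any integer in the box.
(c) Assembling these constraints gives the stated polynomial.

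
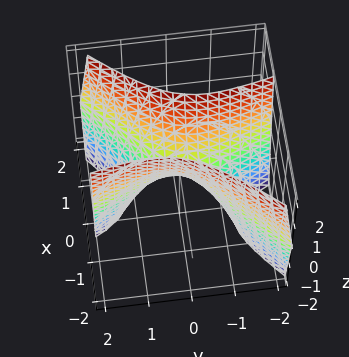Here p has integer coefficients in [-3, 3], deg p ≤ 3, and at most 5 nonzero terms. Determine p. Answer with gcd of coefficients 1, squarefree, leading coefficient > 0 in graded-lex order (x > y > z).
(a) deg p = 2. No degree-1 surface has this shape.
(b) Checking where it meets the axes: one x-axis crossing is at x = 0; one y-axis crossing is at y = 0; one z-axis crossing is at z = 0.
(c) Matching integer coefficients to the picture gives p.

3*x^2 - 2*x*y - y^2 - z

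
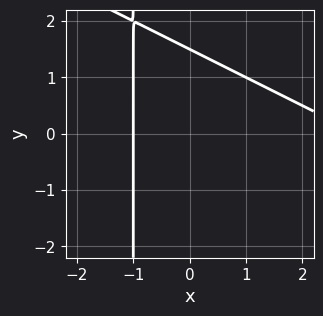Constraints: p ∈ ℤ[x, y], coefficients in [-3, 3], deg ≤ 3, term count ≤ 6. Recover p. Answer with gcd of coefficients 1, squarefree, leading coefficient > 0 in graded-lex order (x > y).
1. The degree is 2 — the shape is more complex than any degree-1 curve.
2. Against the integer gridlines: it crosses the x-axis at the gridline x = -1.
3. Fitting integer coefficients to these (and the overall shape) gives p.

x^2 + 2*x*y - 2*x + 2*y - 3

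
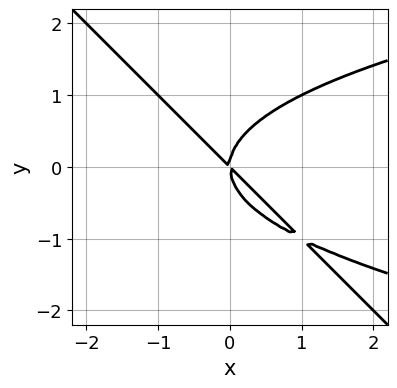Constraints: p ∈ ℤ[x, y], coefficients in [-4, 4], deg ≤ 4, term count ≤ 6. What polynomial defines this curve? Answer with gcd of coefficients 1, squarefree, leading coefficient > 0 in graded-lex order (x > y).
deg p = 3.
Observable constraints: it crosses the y-axis at the gridline y = 0; it crosses the x-axis at the gridline x = 0.
These observations pin down the coefficients.

x*y^2 + y^3 - x^2 - x*y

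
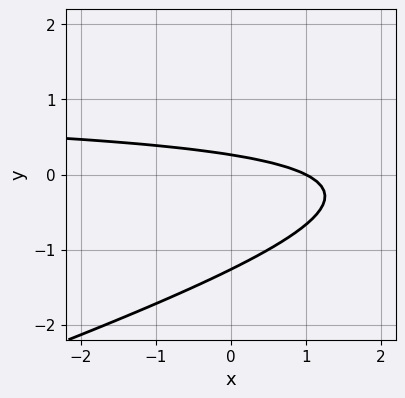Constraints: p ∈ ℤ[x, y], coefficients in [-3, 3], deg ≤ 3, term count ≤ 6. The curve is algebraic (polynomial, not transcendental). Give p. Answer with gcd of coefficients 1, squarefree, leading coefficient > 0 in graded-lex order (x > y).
First, deg p = 2. The shape is more complex than any degree-1 curve.
Then, from the visible intercepts: it meets the x-axis at x = 1 (among the integer gridlines).
Finally, the integer polynomial consistent with all of this is the stated p.

x*y - 3*y^2 - x - 3*y + 1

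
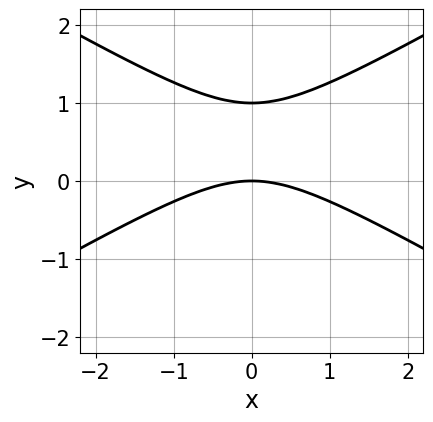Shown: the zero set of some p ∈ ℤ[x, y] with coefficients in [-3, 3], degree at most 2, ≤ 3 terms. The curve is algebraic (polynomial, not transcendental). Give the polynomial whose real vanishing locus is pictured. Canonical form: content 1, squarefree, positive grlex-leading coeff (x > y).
Degree: no degree-1 curve has this shape, so deg p = 2.
Symmetries: the x ↦ −x reflection is a symmetry, so x appears only in even powers.
From the axis intercepts and sections: one x-axis crossing is at x = 0; among the integer gridlines, it crosses the y-axis at y ∈ {0, 1}.
Fitting integer coefficients to these (and the overall shape) gives p.

x^2 - 3*y^2 + 3*y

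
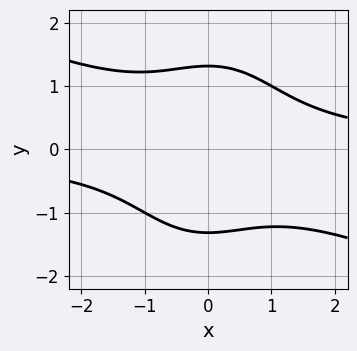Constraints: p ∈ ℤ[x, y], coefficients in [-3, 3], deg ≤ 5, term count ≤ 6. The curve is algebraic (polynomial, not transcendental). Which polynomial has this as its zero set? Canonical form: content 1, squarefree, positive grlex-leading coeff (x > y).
x^3*y + 2*x^2*y^2 + y^4 - x^2 - 3

1. Degree: a generic line meets the curve in up to 4 points, so deg p = 4.
2. Reading off the gridlines: the curve avoids every integer x-axis point in the box.
3. These observations pin down the coefficients.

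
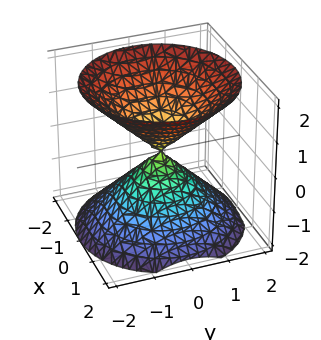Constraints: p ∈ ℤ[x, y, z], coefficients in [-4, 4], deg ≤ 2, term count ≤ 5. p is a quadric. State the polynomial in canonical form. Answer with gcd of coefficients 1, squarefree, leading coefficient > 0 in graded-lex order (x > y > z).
1. The picture has 2 separate pieces. They look like related sheets of one shape, so recover p as a whole.
2. deg p = 2. Two nappes meeting at a single point; a quadric.
3. Symmetries: every cross-section ⟂ z is a circle, so x, y appear only via x² + y²; mirror symmetry z ↦ −z ⇒ only even powers of z.
4. From the axis intercepts and sections: it meets the z-axis at z = 0 (among the integer gridlines); it crosses the x-axis at the gridline x = 0; a circular section at z = -1 has radius exactly 1; it meets the y-axis at y = 0 (among the integer gridlines).
5. Matching integer coefficients to the picture gives p.

x^2 + y^2 - z^2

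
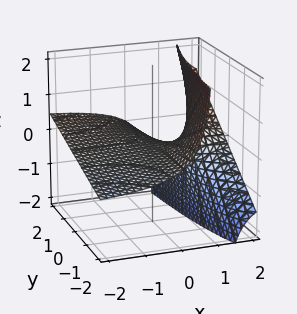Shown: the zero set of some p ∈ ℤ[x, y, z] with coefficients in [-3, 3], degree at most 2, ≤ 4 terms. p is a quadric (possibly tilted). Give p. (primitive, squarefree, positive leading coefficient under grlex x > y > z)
First, deg p = 2. No degree-1 surface has this shape.
Next, reading off the gridlines: one z-axis crossing is at z = 0; the visible y-axis segment lies entirely on the surface.
Finally, fitting integer coefficients to these (and the overall shape) gives p. Check: (2, 0, 0) on the x-axis lies on the surface, and p(2, 0, 0) = 0. ✓

x*y - 3*x*z + 3*z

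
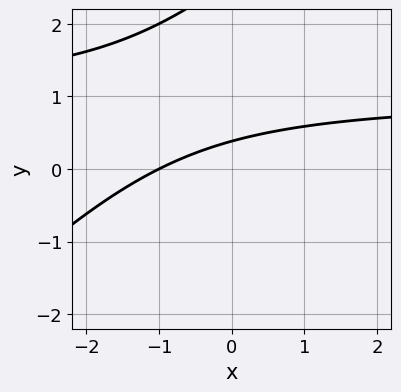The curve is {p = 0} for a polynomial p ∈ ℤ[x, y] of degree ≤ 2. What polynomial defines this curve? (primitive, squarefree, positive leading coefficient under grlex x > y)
1. Degree: a generic line meets the curve in up to 2 points, so deg p = 2.
2. Observable constraints: it crosses the x-axis at the gridline x = -1.
3. Fitting integer coefficients to these (and the overall shape) gives p.

x*y - y^2 - x + 3*y - 1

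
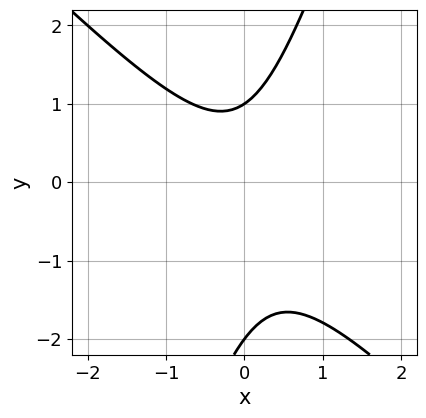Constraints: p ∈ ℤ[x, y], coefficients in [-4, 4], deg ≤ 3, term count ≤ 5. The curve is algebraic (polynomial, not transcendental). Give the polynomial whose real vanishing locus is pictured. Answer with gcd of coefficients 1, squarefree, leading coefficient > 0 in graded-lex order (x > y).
3*x^2 + 2*x*y - y^2 - y + 2

(a) deg p = 2.
(b) Observable constraints: it misses every integer gridline on the x-axis; the y-axis gridline crossings are at y ∈ {-2, 1}.
(c) The integer polynomial consistent with all of this is the stated p.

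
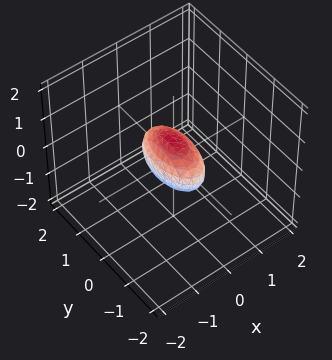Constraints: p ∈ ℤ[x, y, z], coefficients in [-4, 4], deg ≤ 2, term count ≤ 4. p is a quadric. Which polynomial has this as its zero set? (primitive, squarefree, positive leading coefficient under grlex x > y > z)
3*x^2 + y^2 + 2*z^2 - 1

(a) The degree is 2 — bounded and convex; a quadric.
(b) Symmetries: the z ↦ −z reflection is a symmetry, so z appears only in even powers; the x ↦ −x reflection is a symmetry, so x appears only in even powers; mirror symmetry y ↦ −y ⇒ only even powers of y.
(c) Reading off the gridlines: the y-axis gridline crossings are at y ∈ {-1, 1}.
(d) Assembling these constraints gives the stated polynomial.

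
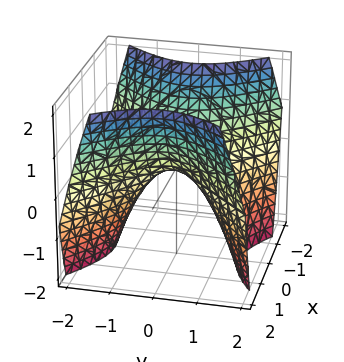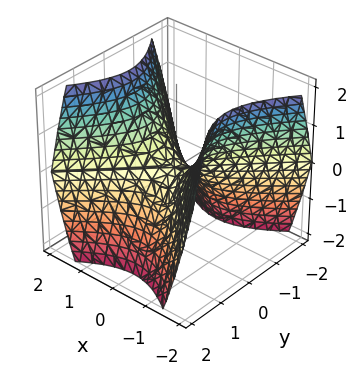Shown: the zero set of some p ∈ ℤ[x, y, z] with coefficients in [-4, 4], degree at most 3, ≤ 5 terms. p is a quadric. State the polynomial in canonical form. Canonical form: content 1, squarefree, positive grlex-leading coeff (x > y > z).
x^2 - y^2 - z

First, deg p = 2. A hyperbolic paraboloid; a quadric.
Next, symmetries: the x ↦ −x reflection is a symmetry, so x appears only in even powers; the y ↦ −y reflection is a symmetry, so y appears only in even powers.
Next, observable constraints: one y-axis crossing is at y = 0; one x-axis crossing is at x = 0.
Finally, these observations pin down the coefficients.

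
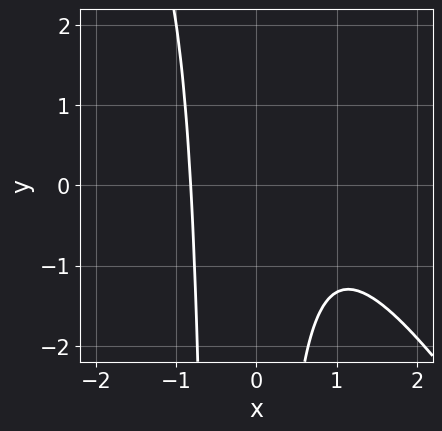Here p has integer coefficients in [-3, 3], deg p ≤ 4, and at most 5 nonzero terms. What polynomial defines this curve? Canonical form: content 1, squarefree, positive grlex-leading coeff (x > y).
3*x^3 + 2*x^2*y - 2*x^2 + x*y + 3

1. The degree is 3 — no degree-2 curve has this shape.
2. Observable constraints: no y-intercept at any integer in the box.
3. Assembling these constraints gives the stated polynomial.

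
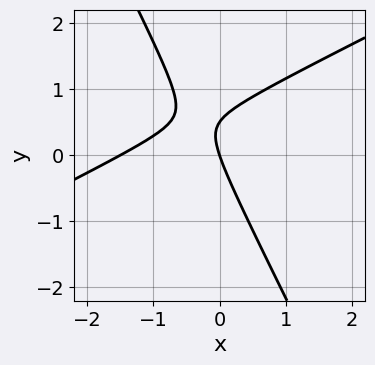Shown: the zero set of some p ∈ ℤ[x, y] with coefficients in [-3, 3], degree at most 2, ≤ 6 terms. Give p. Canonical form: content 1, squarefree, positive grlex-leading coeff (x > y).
First, the degree is 2 — the shape is more complex than any degree-1 curve.
Then, against the integer gridlines: it crosses the y-axis at the gridline y = 0; it meets the x-axis at x = 0 (among the integer gridlines).
Finally, fitting integer coefficients to these (and the overall shape) gives p.

2*x^2 - 3*x*y - 2*y^2 + 3*x + y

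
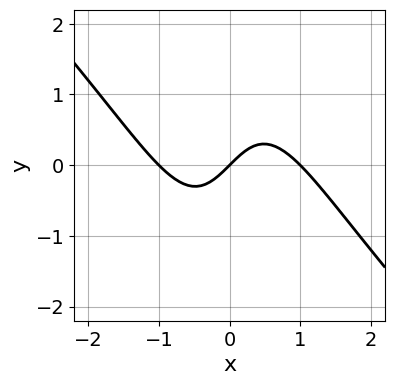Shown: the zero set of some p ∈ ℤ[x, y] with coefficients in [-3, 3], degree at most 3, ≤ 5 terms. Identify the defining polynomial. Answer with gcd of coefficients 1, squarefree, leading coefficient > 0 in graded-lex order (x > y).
(a) The degree is 3 — the shape is more complex than any degree-2 curve.
(b) Against the integer gridlines: it meets the y-axis at y = 0 (among the integer gridlines); among the integer gridlines, it crosses the x-axis at x ∈ {-1, 0, 1}.
(c) Together with the visible shape, these determine p as stated.

x^3 + x^2*y - x + y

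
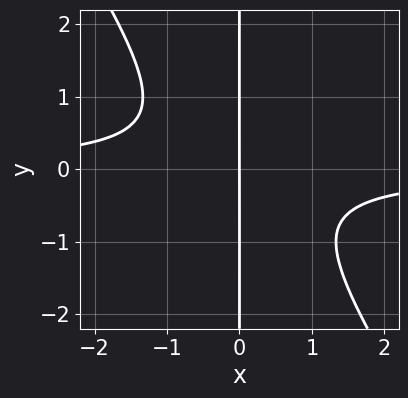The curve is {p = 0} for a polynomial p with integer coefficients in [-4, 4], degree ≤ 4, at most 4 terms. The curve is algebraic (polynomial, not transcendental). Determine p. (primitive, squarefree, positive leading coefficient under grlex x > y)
First, deg p = 3.
Then, from the axis intercepts and sections: it meets the x-axis at x = 0 (among the integer gridlines); the visible y-axis segment lies entirely on the curve.
Finally, these observations pin down the coefficients.

3*x^2*y + 2*x*y^2 + 2*x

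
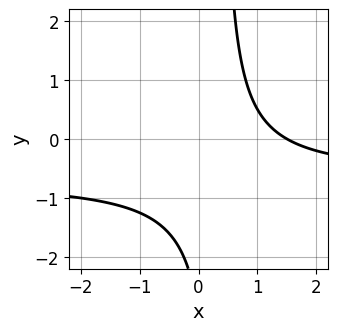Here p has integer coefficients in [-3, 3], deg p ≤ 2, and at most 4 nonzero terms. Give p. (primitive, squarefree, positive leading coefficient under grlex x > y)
3*x*y + 2*x - y - 3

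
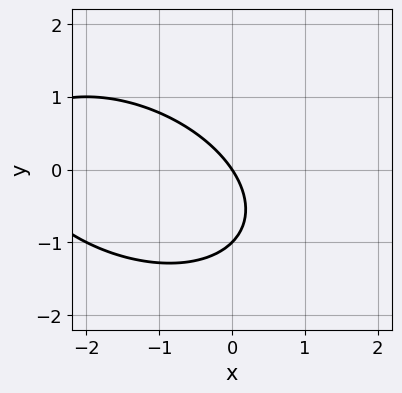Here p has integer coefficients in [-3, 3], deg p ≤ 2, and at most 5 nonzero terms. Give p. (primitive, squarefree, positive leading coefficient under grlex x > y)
x^2 + x*y + 2*y^2 + 3*x + 2*y

deg p = 2. A generic line meets the curve in up to 2 points.
Against the integer gridlines: it meets the x-axis at x = 0 (among the integer gridlines); among the integer gridlines, it crosses the y-axis at y ∈ {-1, 0}.
Assembling these constraints gives the stated polynomial.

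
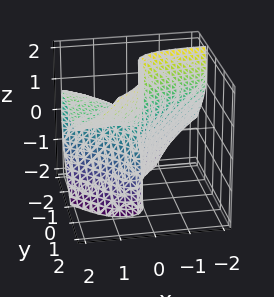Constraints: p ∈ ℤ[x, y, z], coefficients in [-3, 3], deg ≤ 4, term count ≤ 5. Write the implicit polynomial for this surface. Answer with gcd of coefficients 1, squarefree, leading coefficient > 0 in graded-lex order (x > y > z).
First, degree: no degree-2 surface has this shape, so deg p = 3.
Next, from the visible intercepts: every point of the z-axis in the box is on the surface; it crosses the y-axis at the gridline y = 0; one x-axis crossing is at x = 0.
Finally, solving for integer coefficients yields p as stated.

2*x^2*z + 3*x*y*z + 3*x*z^2 - 3*y^3 - 3*x^2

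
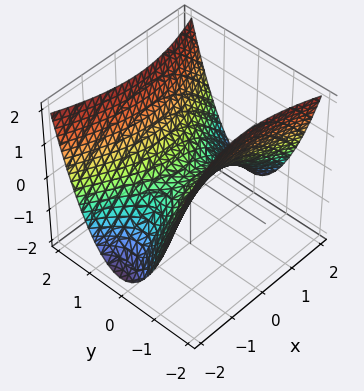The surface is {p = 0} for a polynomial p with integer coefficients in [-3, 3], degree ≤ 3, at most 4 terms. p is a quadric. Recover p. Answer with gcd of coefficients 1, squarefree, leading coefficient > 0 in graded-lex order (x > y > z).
x^2 - 3*y^2 + 3*z

1. The degree is 2 — a saddle surface; a quadric.
2. Symmetries: mirror symmetry y ↦ −y ⇒ only even powers of y; mirror symmetry x ↦ −x ⇒ only even powers of x.
3. Checking where it meets the axes: it crosses the x-axis at the gridline x = 0; it meets the y-axis at y = 0 (among the integer gridlines); it meets the z-axis at z = 0 (among the integer gridlines).
4. The integer polynomial consistent with all of this is the stated p.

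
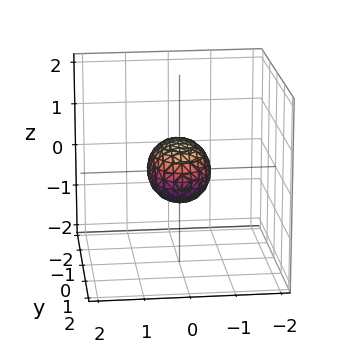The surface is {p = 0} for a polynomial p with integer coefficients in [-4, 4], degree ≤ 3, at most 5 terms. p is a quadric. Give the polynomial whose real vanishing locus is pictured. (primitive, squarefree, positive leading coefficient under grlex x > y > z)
2*x^2 + y^2 + 2*z^2 - 1

1. The degree is 2 — a closed, bounded, convex surface; a quadric.
2. Symmetries: the y ↦ −y reflection is a symmetry, so y appears only in even powers; mirror symmetry z ↦ −z ⇒ only even powers of z; it's symmetric under x → −x, forcing even powers of x.
3. Checking where it meets the axes: among the integer gridlines, it crosses the y-axis at y ∈ {-1, 1}.
4. Matching integer coefficients to the picture gives p.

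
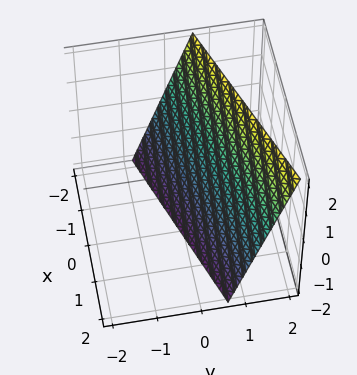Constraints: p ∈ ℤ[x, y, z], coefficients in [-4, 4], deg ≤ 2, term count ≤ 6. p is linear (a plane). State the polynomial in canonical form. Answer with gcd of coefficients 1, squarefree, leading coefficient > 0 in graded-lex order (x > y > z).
x - 3*y + z + 2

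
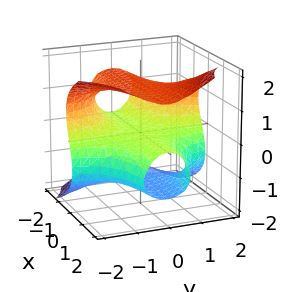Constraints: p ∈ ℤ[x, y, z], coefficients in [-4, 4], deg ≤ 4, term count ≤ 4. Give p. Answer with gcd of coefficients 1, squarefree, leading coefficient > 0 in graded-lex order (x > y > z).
x*y^2 - z^3 + 2*z

First, the degree is 3 — no degree-2 surface has this shape.
Then, checking where it meets the axes: one z-axis crossing is at z = 0; every point of the x-axis in the box is on the surface.
Finally, the integer polynomial consistent with all of this is the stated p. Check: (0, -2, 0) on the y-axis lies on the surface, and p(0, -2, 0) = 0. ✓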